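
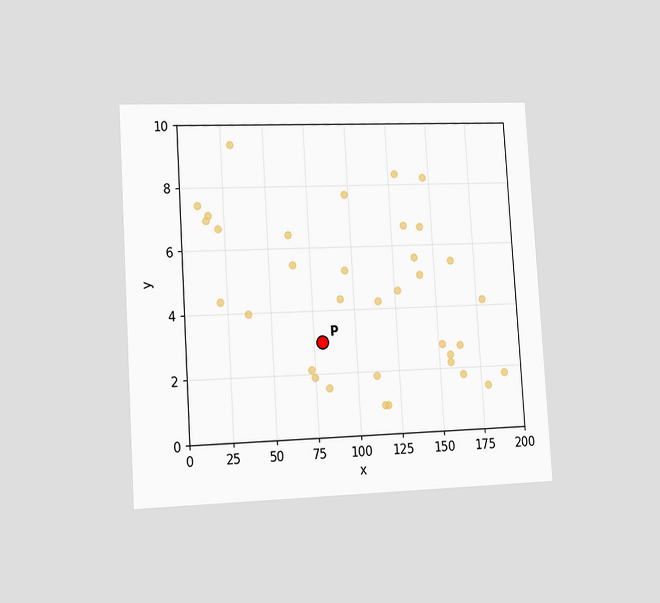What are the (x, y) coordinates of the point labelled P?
(80, 3)

The chart is tilted about 4° counter-clockwise and viewed slightly from the left. Following the gridlines from P to each axis, P sits at (80, 3).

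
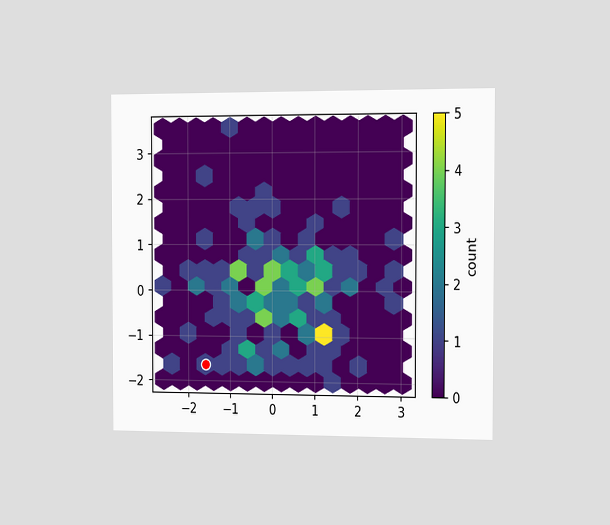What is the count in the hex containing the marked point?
The chart is viewed slightly from the right. The marked hex reads 1 on the colorbar.

1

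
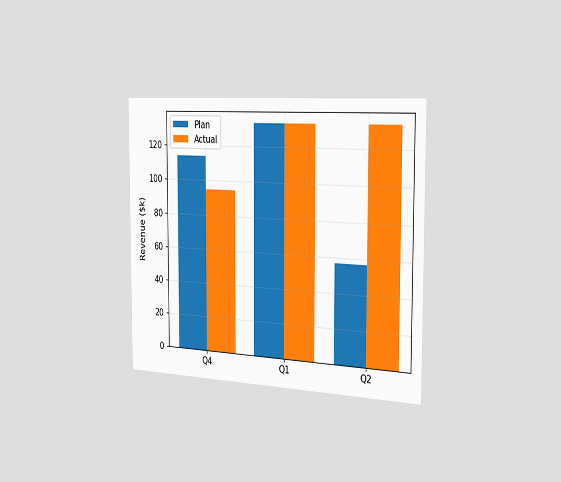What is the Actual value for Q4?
$95k

The chart is viewed slightly from the right. The Actual bar at Q4 reaches $95k on the y-axis.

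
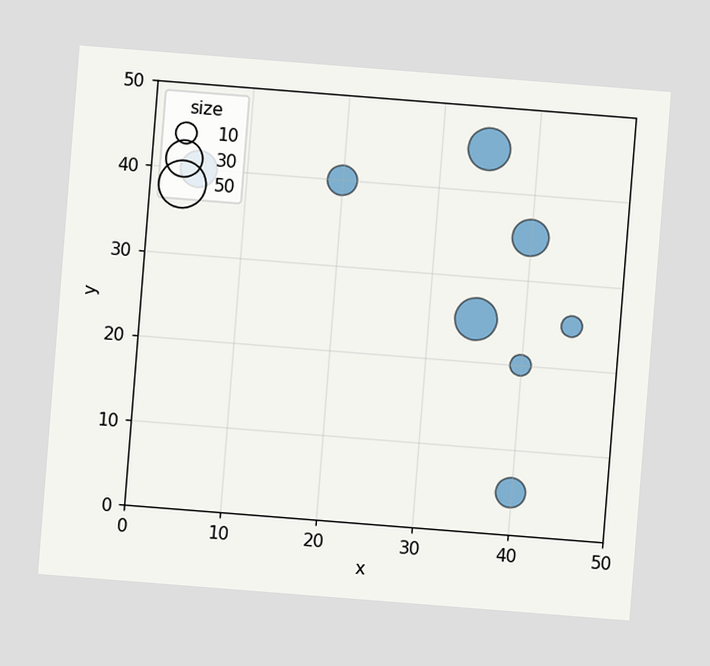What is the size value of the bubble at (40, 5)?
20

The chart is tilted about 5° clockwise. Matching the bubble at (40, 5) against the size legend gives 20.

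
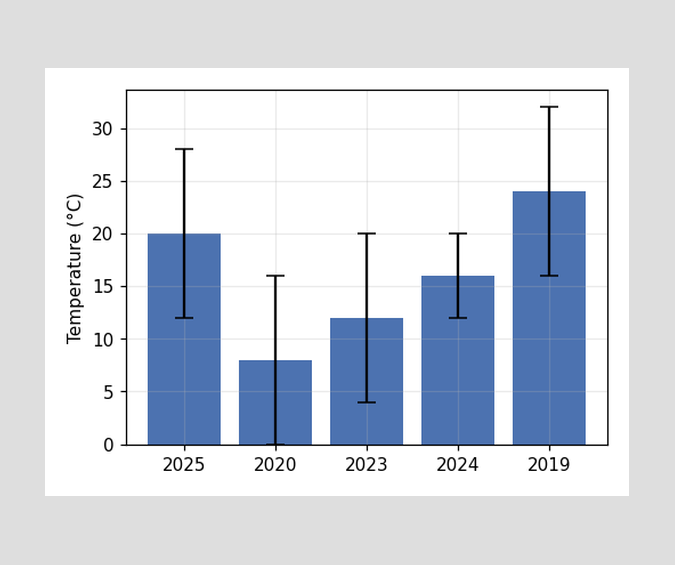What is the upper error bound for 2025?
28°C

The 2025 bar's upper whisker reaches 28°C.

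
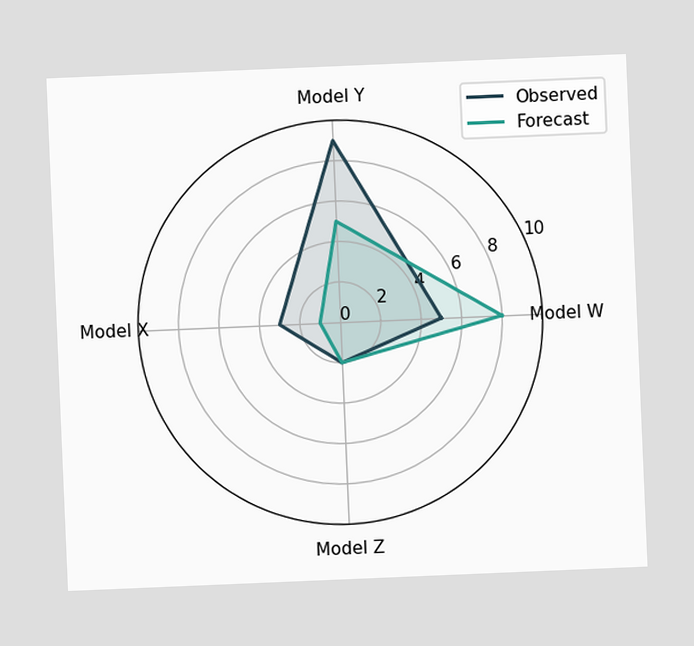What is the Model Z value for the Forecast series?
2

The chart is tilted about 2° counter-clockwise. On the Model Z axis, Forecast reaches 2.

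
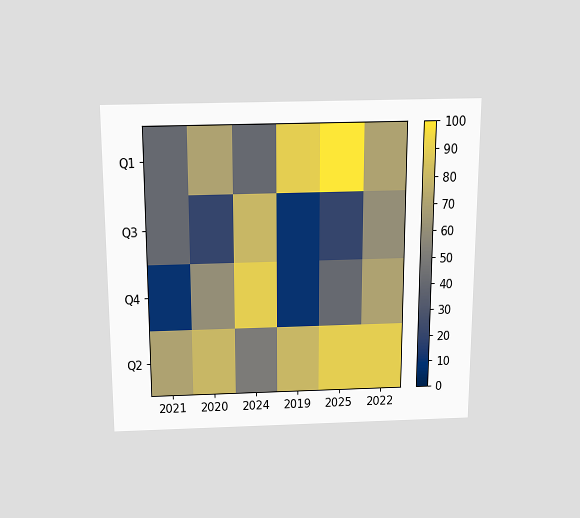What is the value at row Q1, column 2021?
40

The chart is viewed slightly from above. Matching cell (Q1, 2021) against the colorbar gives 40.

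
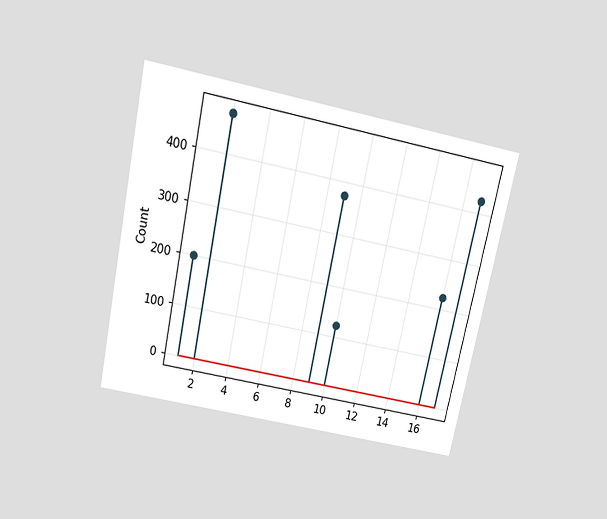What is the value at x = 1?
The chart is tilted about 12° clockwise and viewed slightly from above. The stem at x=1 reaches 200.

200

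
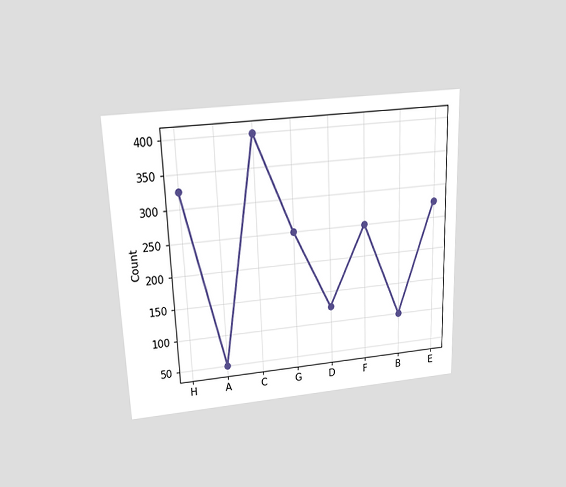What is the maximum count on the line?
400

The chart is tilted about 2° counter-clockwise and viewed slightly from above. The highest point is at C, and reading across to the y-axis gives 400.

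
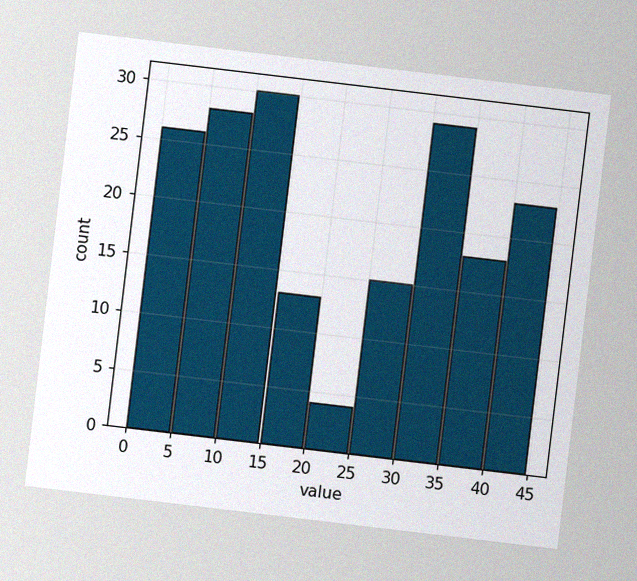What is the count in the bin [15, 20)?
13

The chart is tilted about 7° clockwise, with some photo noise. The [15, 20) bin has height 13.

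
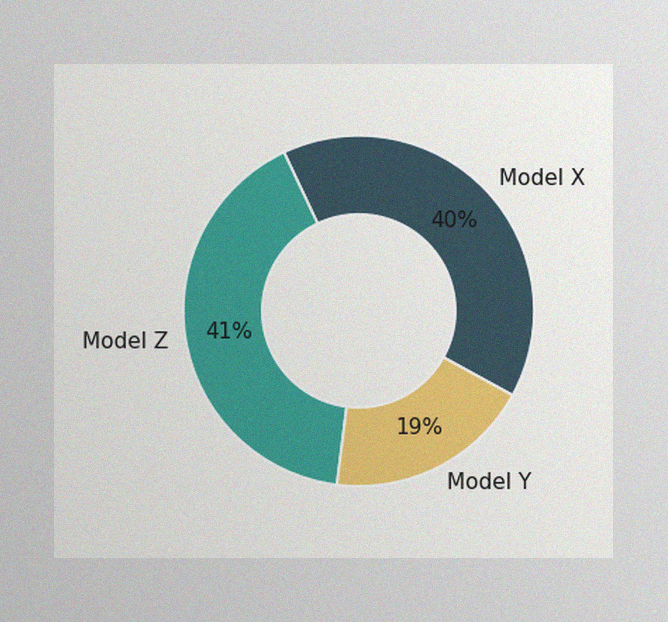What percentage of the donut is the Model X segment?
40%

The image has some photo noise and uneven lighting. The Model X segment takes up 40% of the ring.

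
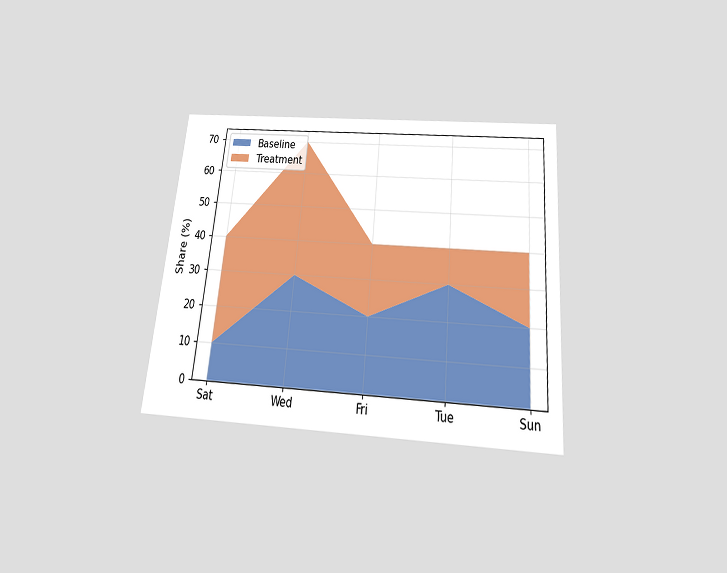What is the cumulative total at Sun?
The chart is tilted about 5° clockwise and viewed slightly from below. The stacked total at Sun reaches 40%.

40%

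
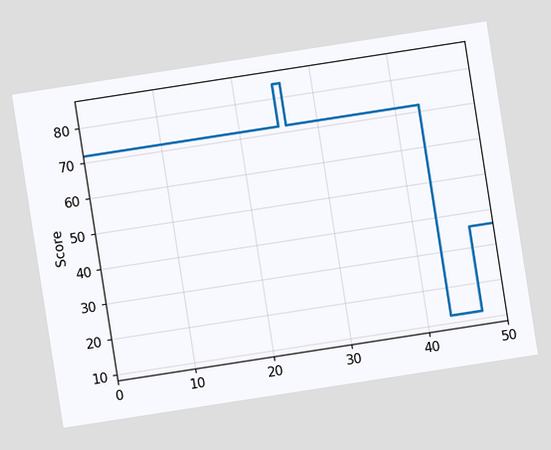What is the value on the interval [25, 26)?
The chart is tilted about 9° counter-clockwise. On [25, 26) the step sits at 84.

84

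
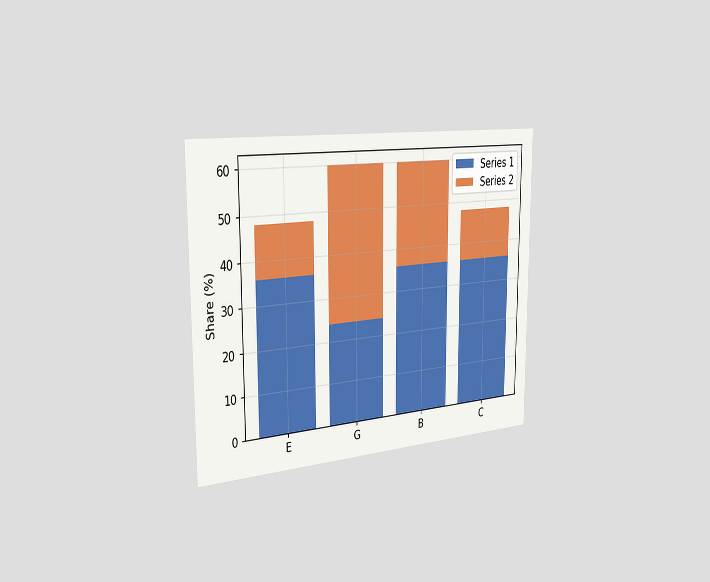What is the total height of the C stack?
The chart is viewed slightly from the left. The C stack's top reaches 48% on the y-axis.

48%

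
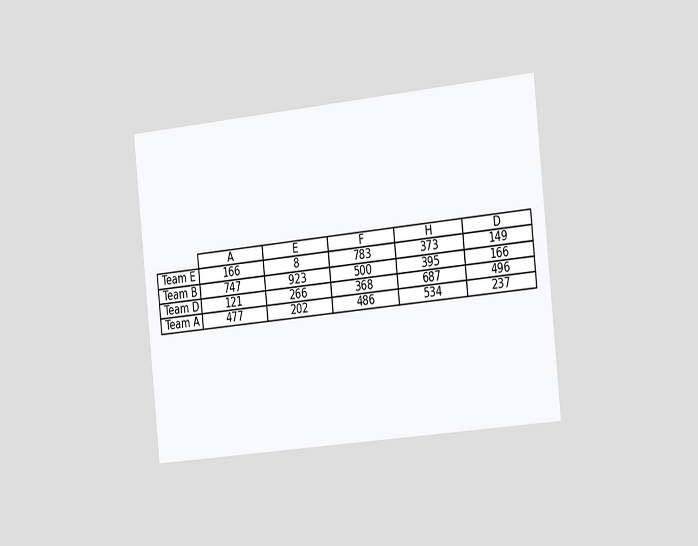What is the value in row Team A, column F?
The chart is tilted about 6° counter-clockwise and viewed slightly from the right. The (Team A, F) cell reads 486.

486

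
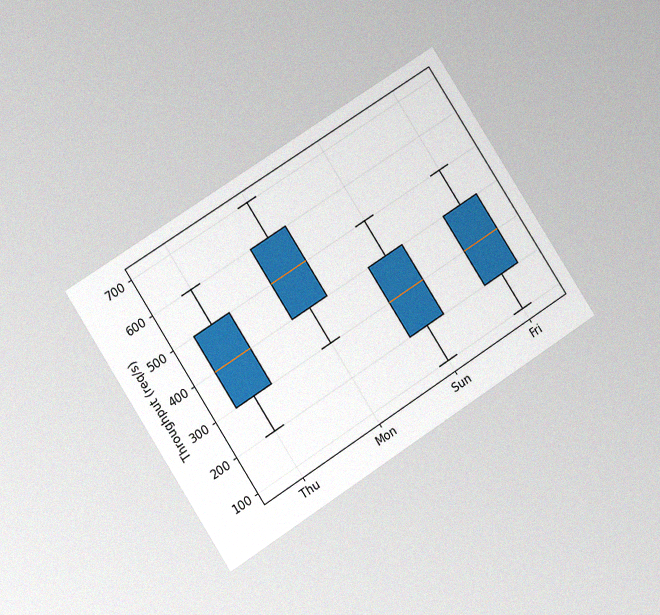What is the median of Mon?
500req/s

The chart is tilted about 33° counter-clockwise and viewed at a slight angle, with some photo noise. The median line in the Mon box sits at 500req/s.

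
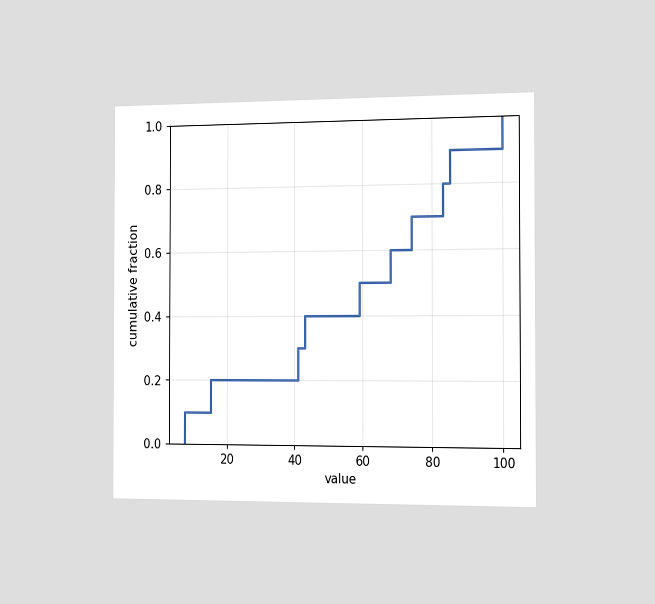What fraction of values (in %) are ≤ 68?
60%

The chart is viewed slightly from the right. At x=68 the ECDF step is at 60%.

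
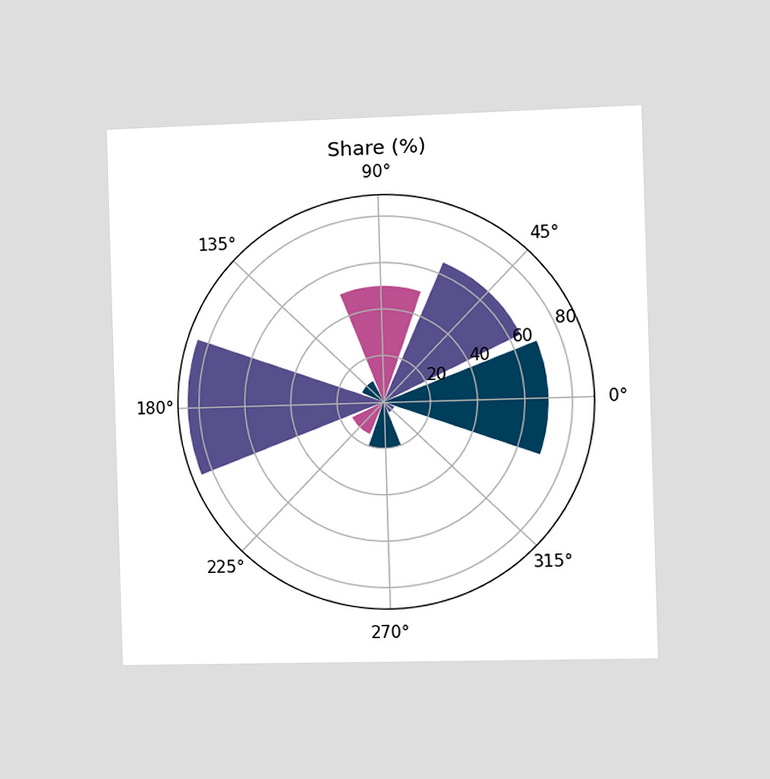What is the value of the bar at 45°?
The chart is viewed slightly from the right. The bar at 45° reaches 65% on the radial axis.

65%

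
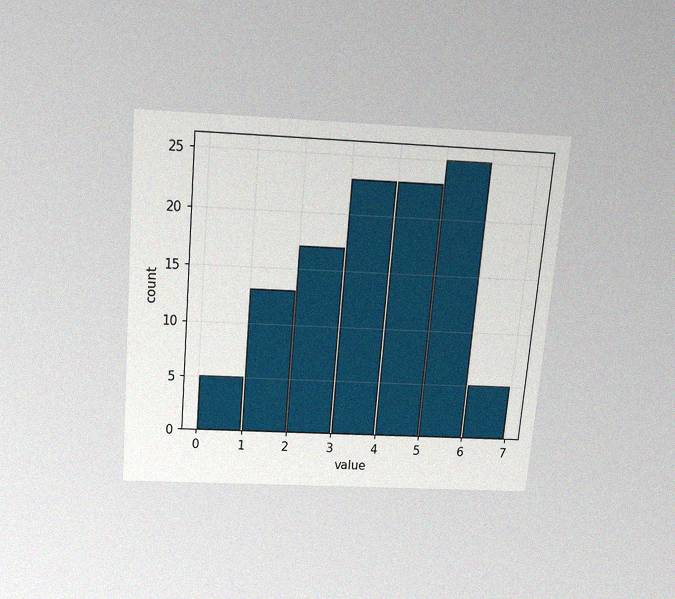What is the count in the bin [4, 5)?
The chart is tilted about 5° clockwise and viewed slightly from above, with some photo noise. The [4, 5) bin has height 23.

23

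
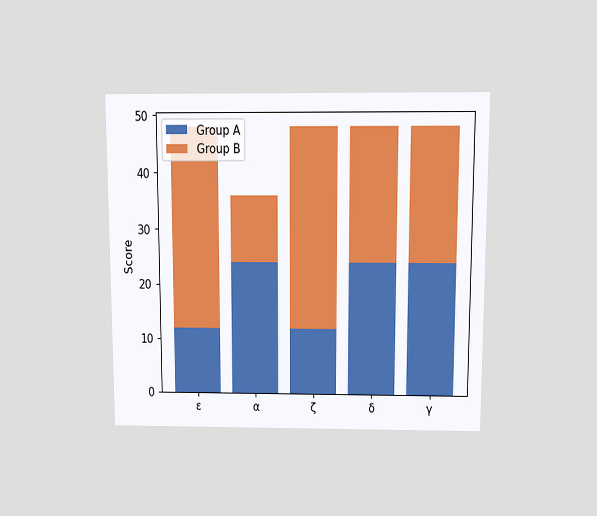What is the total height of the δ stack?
48

The chart is viewed slightly from above. The δ stack's top reaches 48 on the y-axis.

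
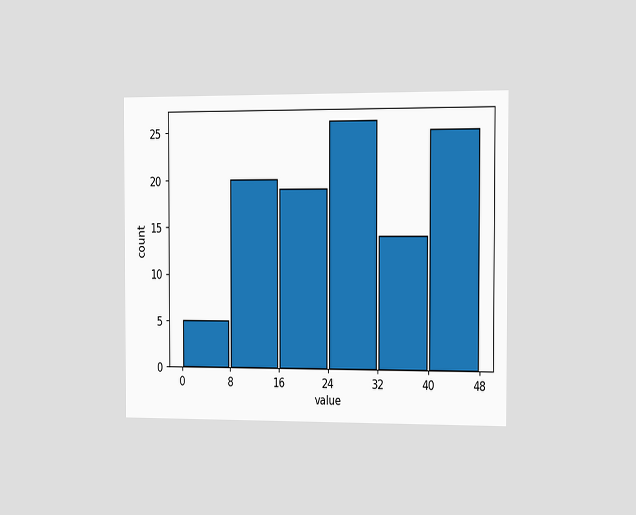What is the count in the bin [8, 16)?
The chart is viewed slightly from the right. The [8, 16) bin has height 20.

20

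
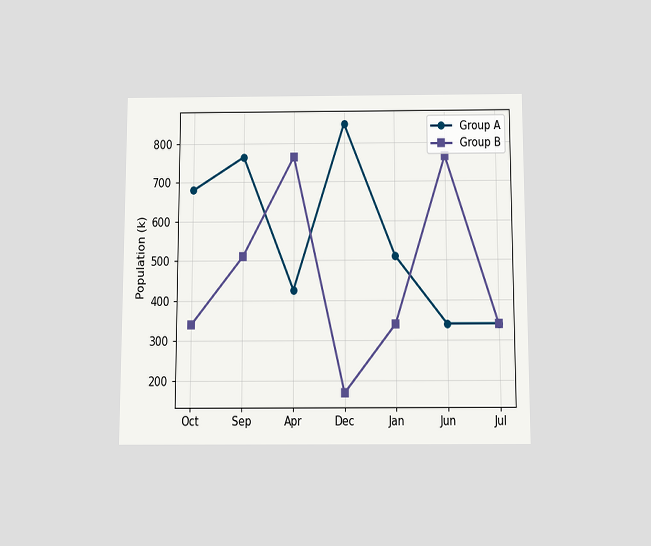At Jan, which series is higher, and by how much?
The chart is viewed slightly from below. At Jan, Group A sits above the other line by 170k.

Group A, by 170k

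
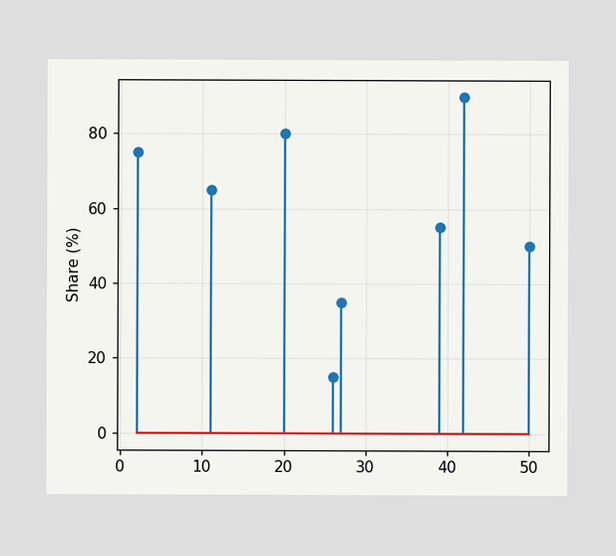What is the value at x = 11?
65%

The stem at x=11 reaches 65%.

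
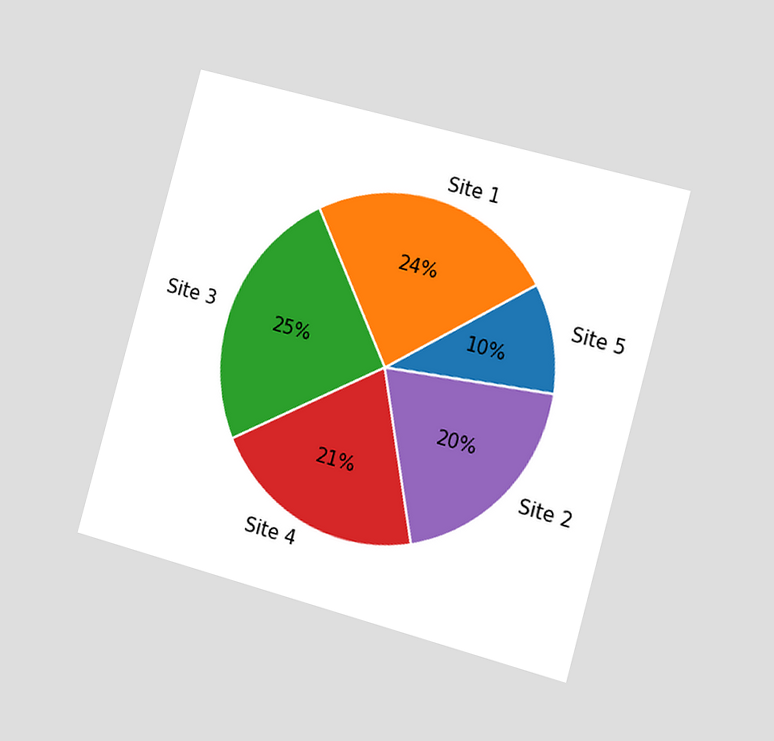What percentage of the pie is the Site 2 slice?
20%

The chart is tilted about 15° clockwise and viewed slightly from the right. The Site 2 slice takes up 20% of the pie.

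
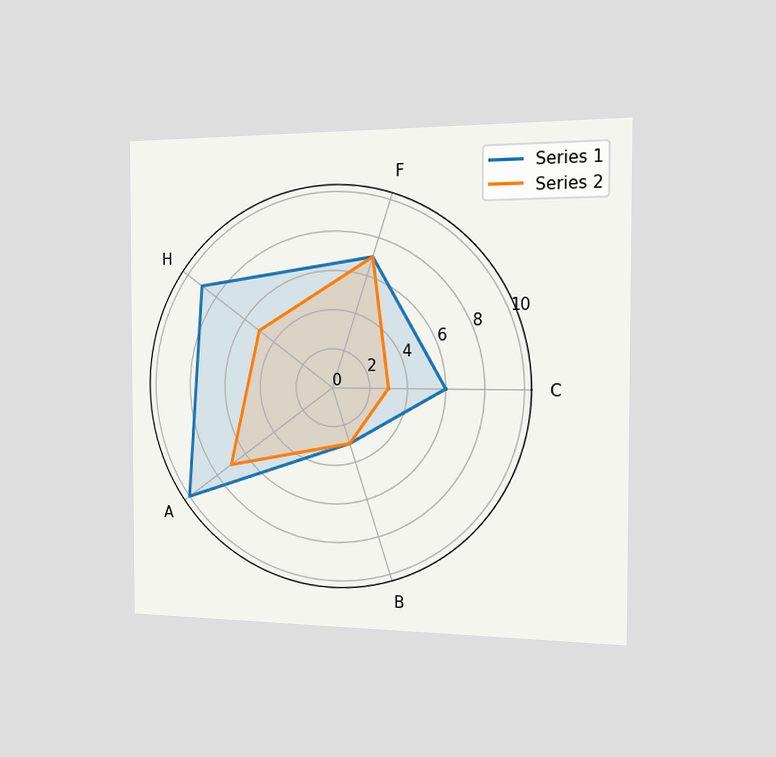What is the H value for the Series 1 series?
The chart is viewed slightly from the right. On the H axis, Series 1 reaches 9.

9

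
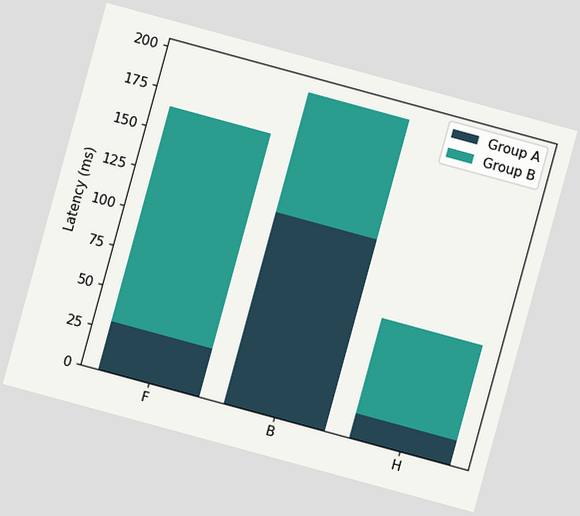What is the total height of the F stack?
The chart is tilted about 15° clockwise. The F stack's top reaches 165ms on the y-axis.

165ms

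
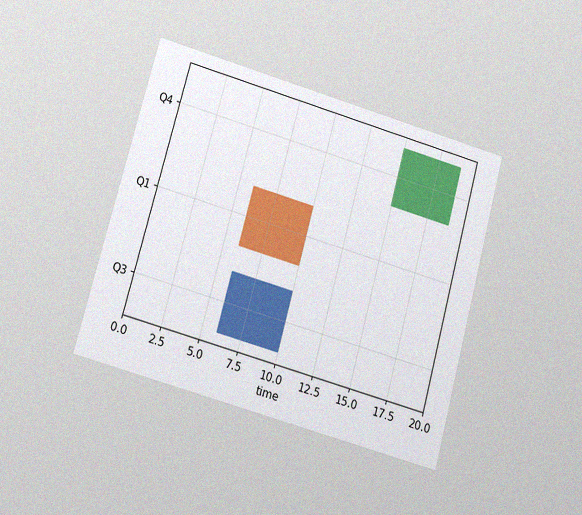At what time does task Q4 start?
15

The chart is tilted about 15° clockwise and viewed at a slight angle, with some photo noise. The Q4 bar begins at t=15.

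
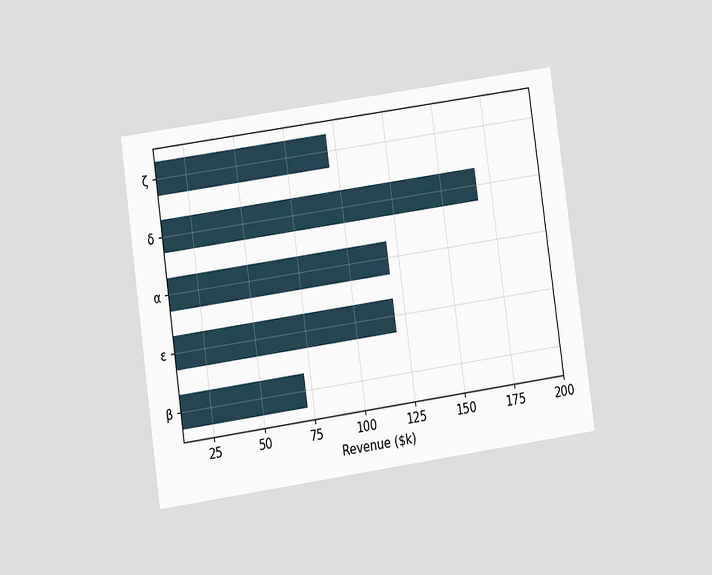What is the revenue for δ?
The chart is tilted about 8° counter-clockwise and viewed at a slight angle. Reading along the chart's x-axis, the δ bar reaches $168k.

$168k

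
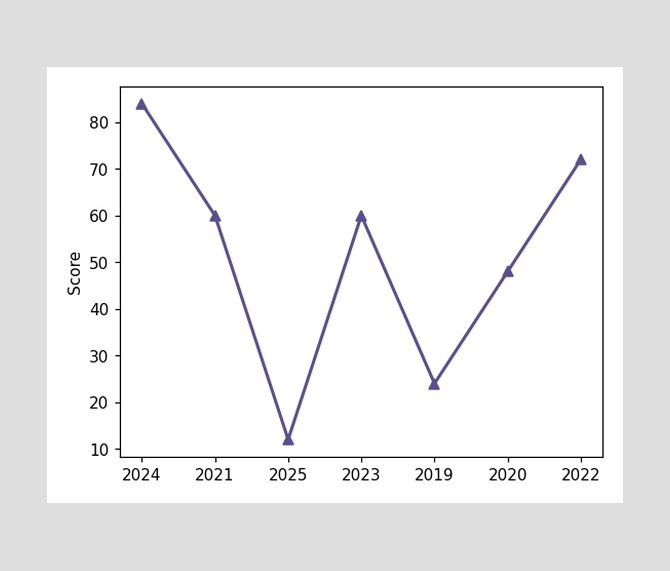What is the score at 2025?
At 2025, the line is at 12.

12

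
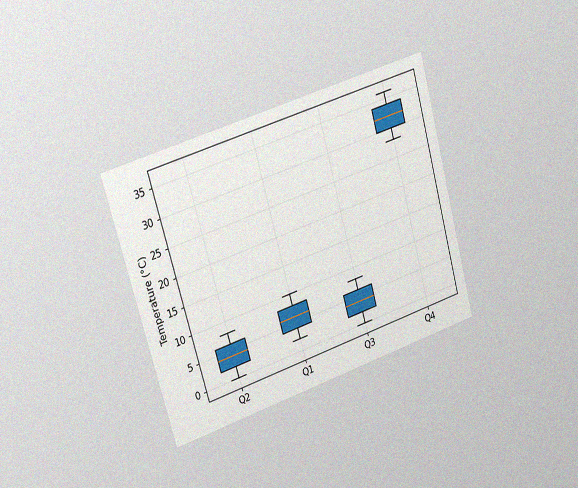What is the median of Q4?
The chart is tilted about 16° counter-clockwise and viewed slightly from the left, with some photo noise. The median line in the Q4 box sits at 32°C.

32°C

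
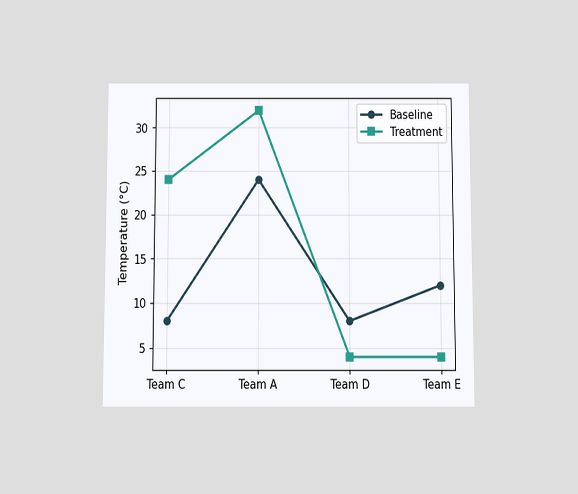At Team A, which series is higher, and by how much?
The chart is viewed slightly from below. At Team A, Treatment sits above the other line by 8°C.

Treatment, by 8°C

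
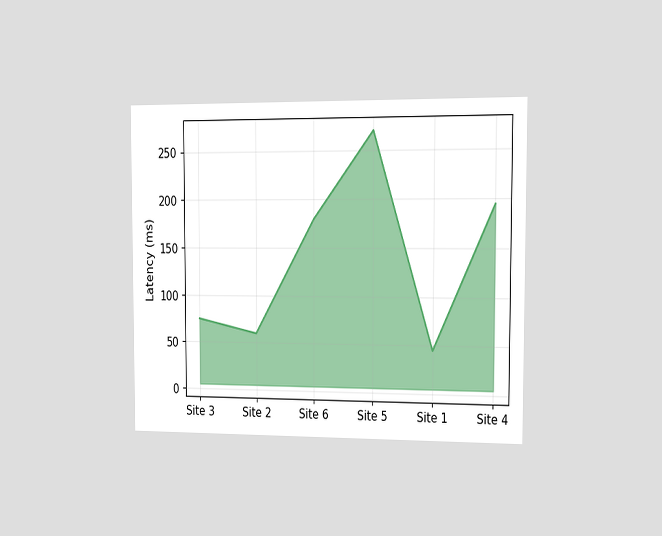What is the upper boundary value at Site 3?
The chart is viewed slightly from the right. At Site 3 the upper boundary is at 75ms.

75ms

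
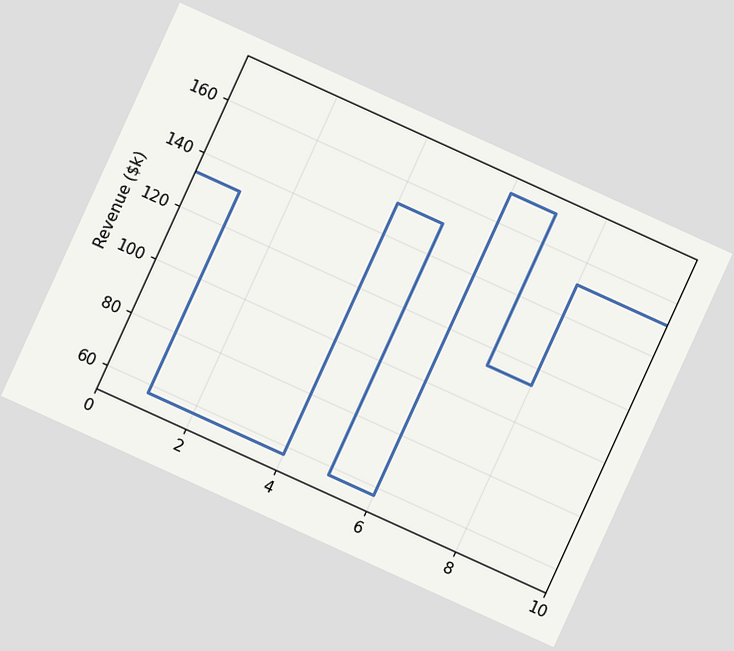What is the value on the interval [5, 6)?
The chart is tilted about 24° clockwise. On [5, 6) the step sits at $57k.

$57k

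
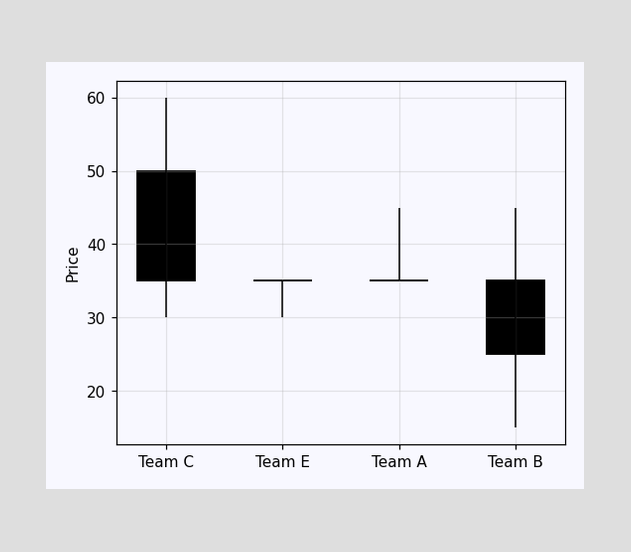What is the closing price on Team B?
The Team B candle closes at 25.

25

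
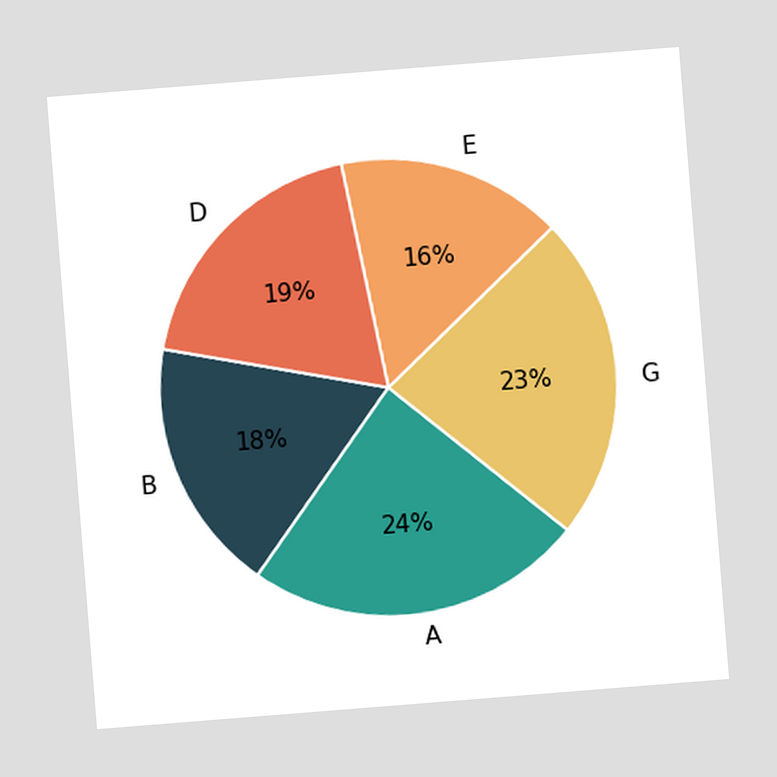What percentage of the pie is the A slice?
The chart is tilted about 5° counter-clockwise. The A slice takes up 24% of the pie.

24%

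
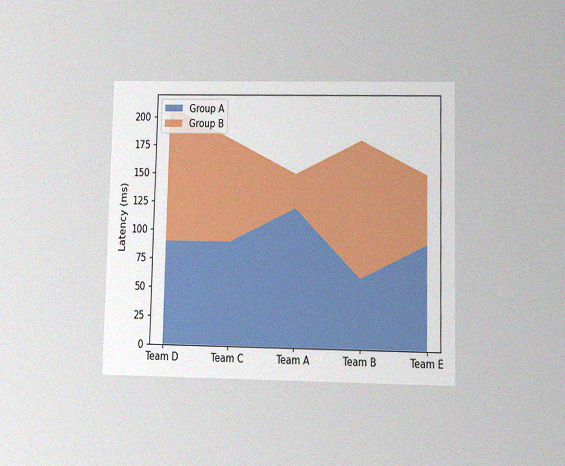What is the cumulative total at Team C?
180ms

The chart is viewed at a slight angle, with some photo noise. The stacked total at Team C reaches 180ms.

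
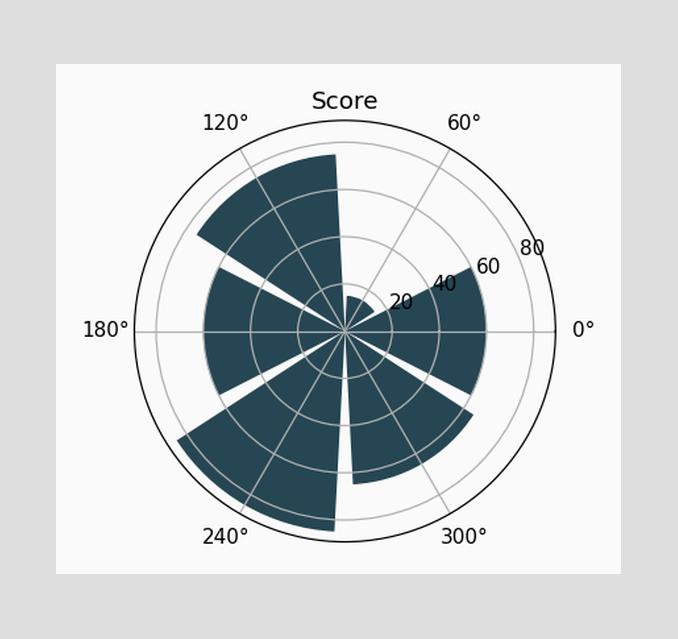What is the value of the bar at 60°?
The bar at 60° reaches 15 on the radial axis.

15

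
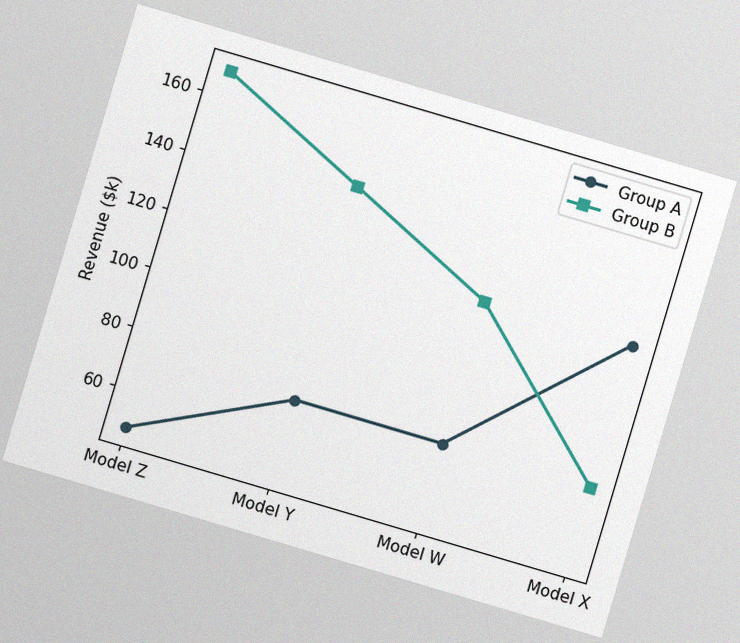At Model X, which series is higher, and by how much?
Group A, by $48k

The chart is tilted about 17° clockwise, with some photo noise. At Model X, Group A sits above the other line by $48k.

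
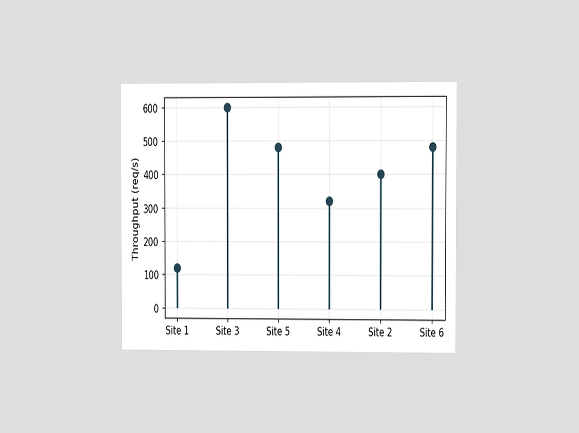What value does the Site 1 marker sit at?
The chart is viewed at a slight angle. The Site 1 marker sits at 120req/s.

120req/s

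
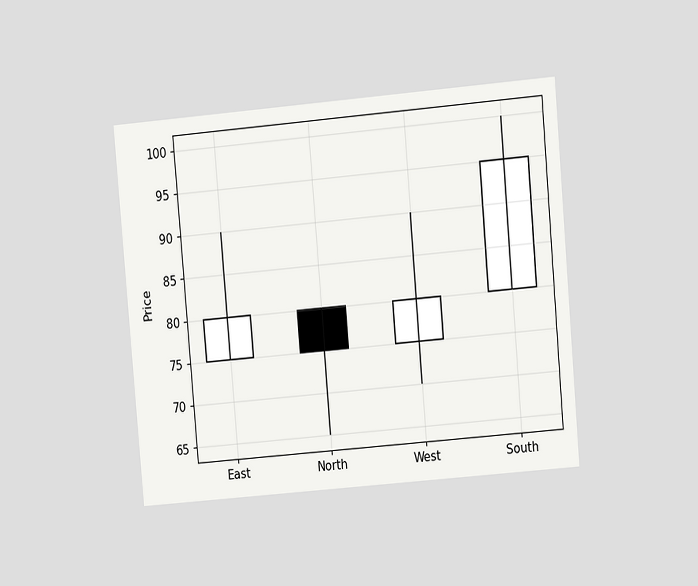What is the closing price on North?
The chart is tilted about 5° counter-clockwise and viewed at a slight angle. The North candle closes at 75.

75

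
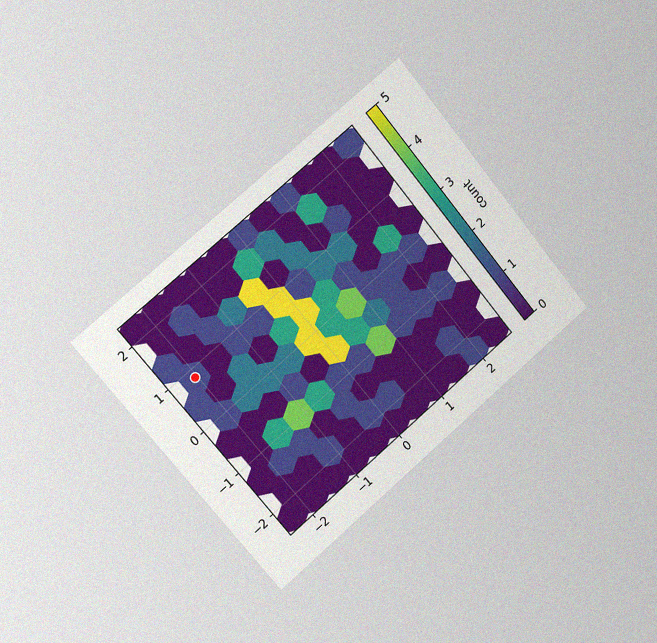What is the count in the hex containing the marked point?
1

The chart is tilted about 40° counter-clockwise and viewed slightly from the left, with some photo noise. The marked hex reads 1 on the colorbar.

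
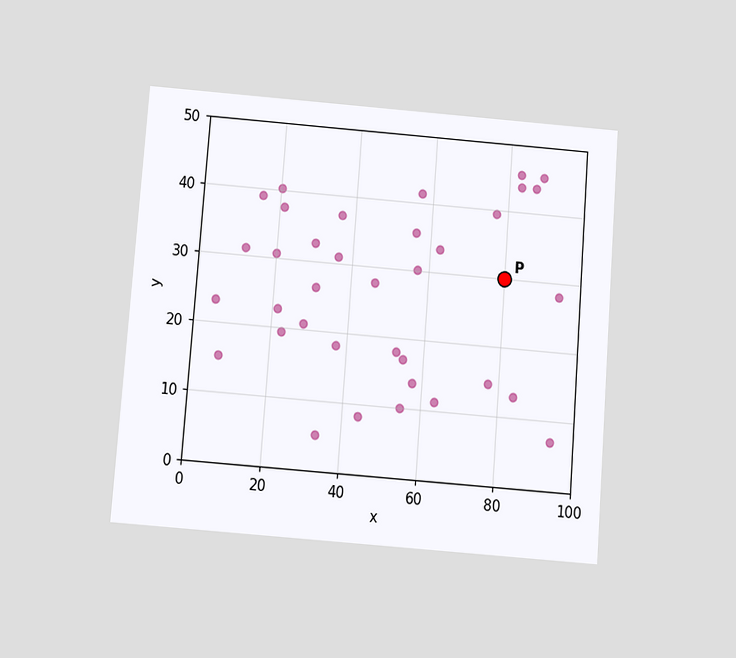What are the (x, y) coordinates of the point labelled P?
(80, 30)

The chart is tilted about 4° clockwise and viewed slightly from below. Following the gridlines from P to each axis, P sits at (80, 30).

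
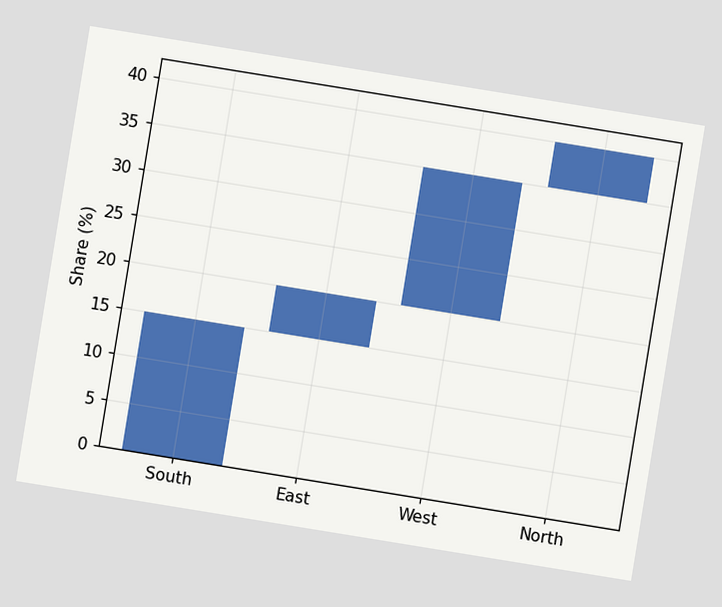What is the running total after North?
40%

The chart is tilted about 9° clockwise. After North the running total reaches 40%.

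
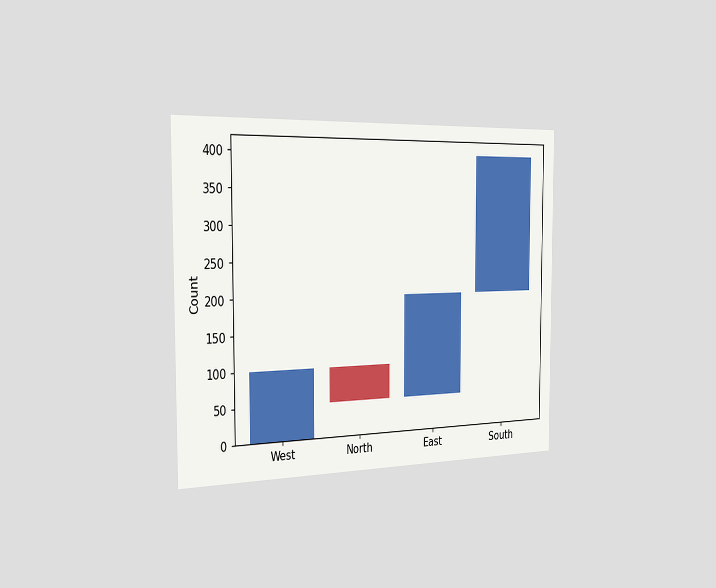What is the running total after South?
The chart is viewed slightly from the left. After South the running total reaches 400.

400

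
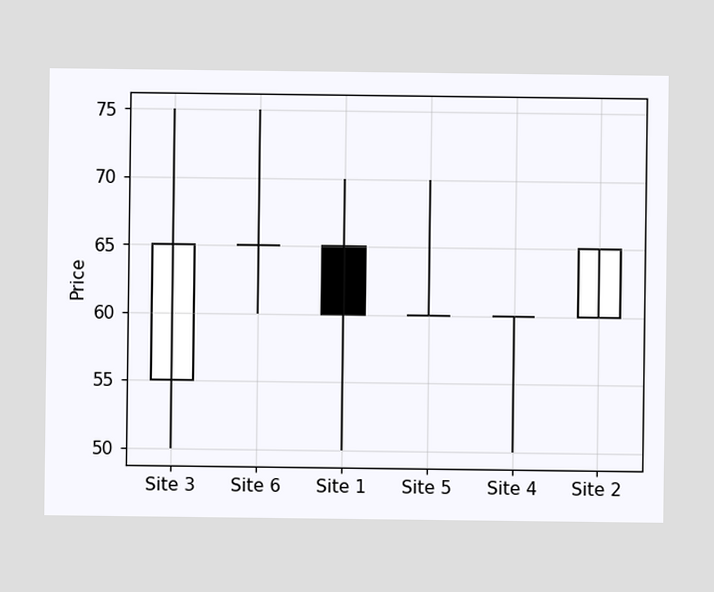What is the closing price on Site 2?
The Site 2 candle closes at 65.

65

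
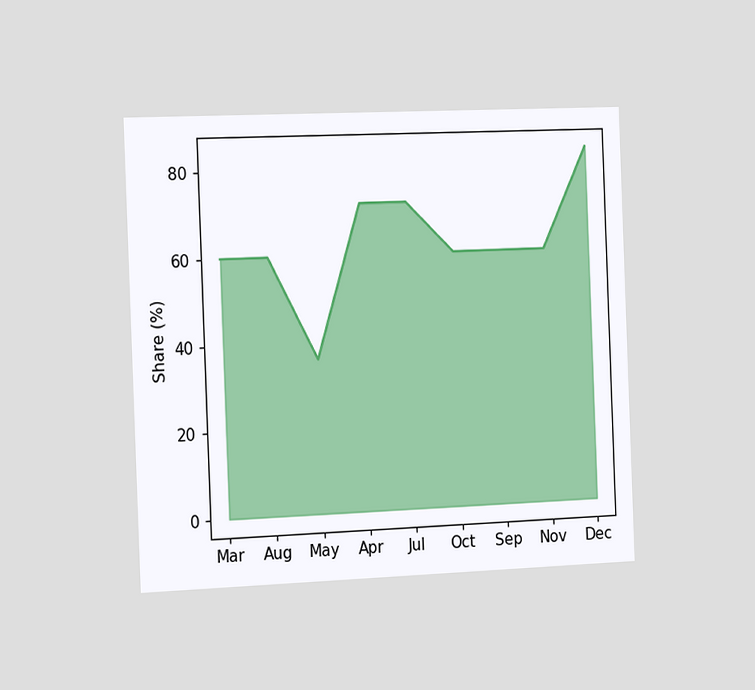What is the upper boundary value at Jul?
The chart is tilted about 2° counter-clockwise and viewed slightly from the left. At Jul the upper boundary is at 72%.

72%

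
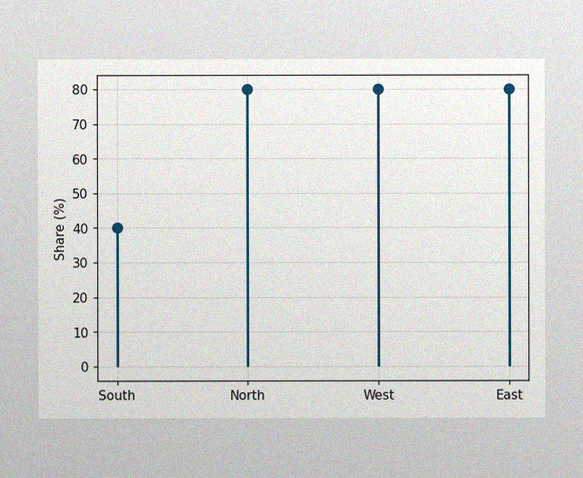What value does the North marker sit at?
The image has some photo noise and uneven lighting. The North marker sits at 80%.

80%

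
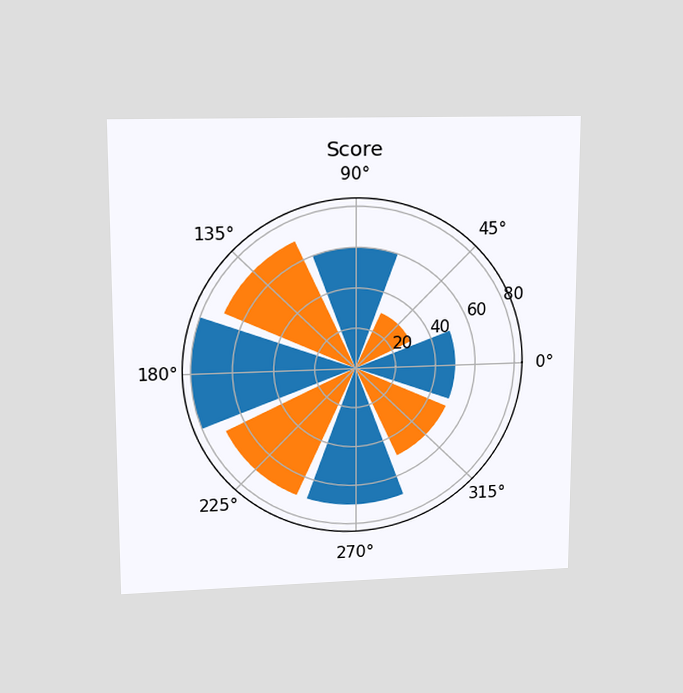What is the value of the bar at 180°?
The chart is viewed at a slight angle. The bar at 180° reaches 80 on the radial axis.

80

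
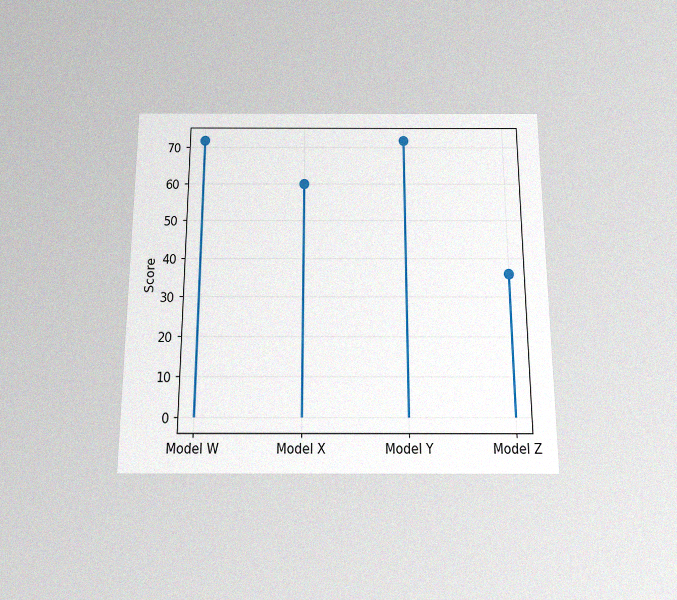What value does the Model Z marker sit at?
The chart is viewed slightly from below, with some photo noise. The Model Z marker sits at 36.

36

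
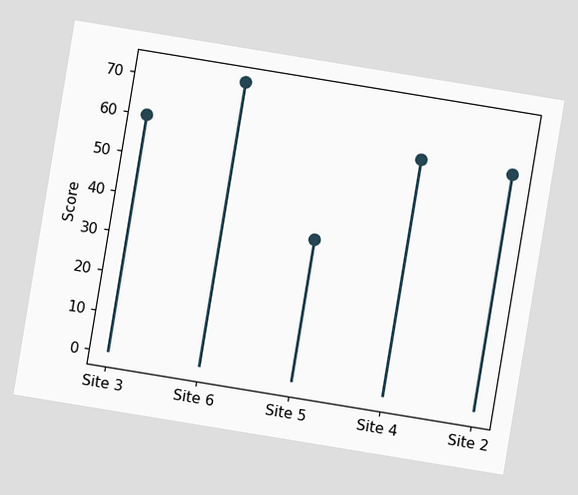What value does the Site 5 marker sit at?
The chart is tilted about 9° clockwise. The Site 5 marker sits at 36.

36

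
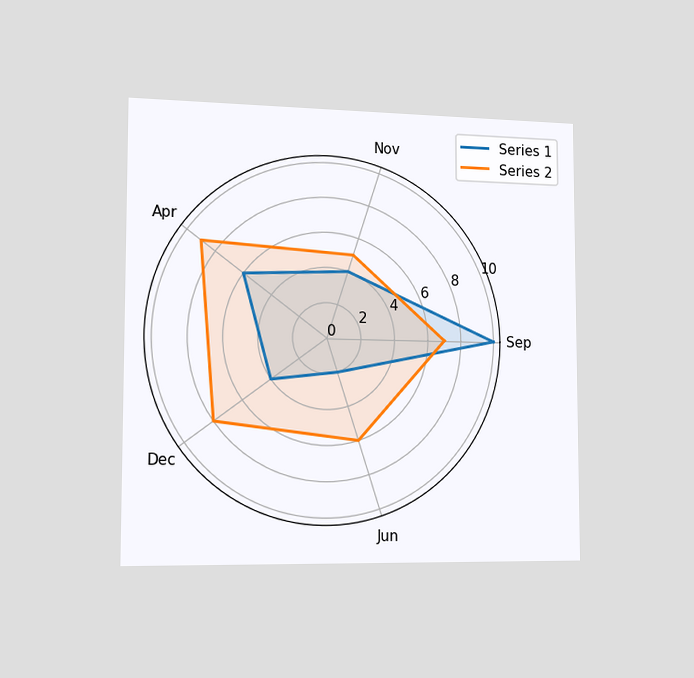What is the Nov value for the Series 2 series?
5

The chart is viewed slightly from the left. On the Nov axis, Series 2 reaches 5.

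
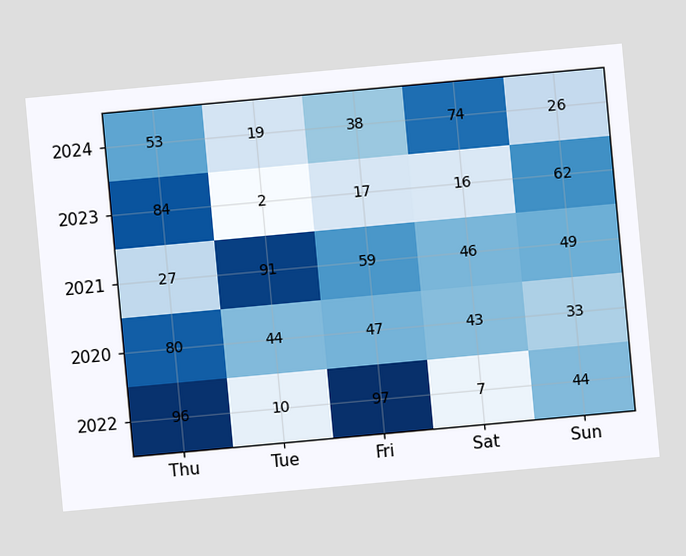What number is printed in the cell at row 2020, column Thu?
The chart is tilted about 5° counter-clockwise. The (2020, Thu) cell reads 80.

80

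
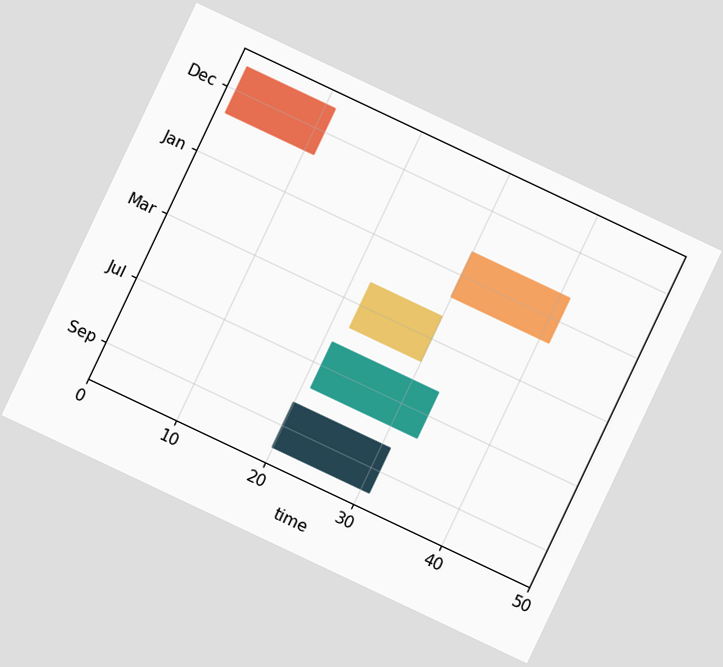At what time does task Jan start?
The chart is tilted about 25° clockwise. The Jan bar begins at t=30.

30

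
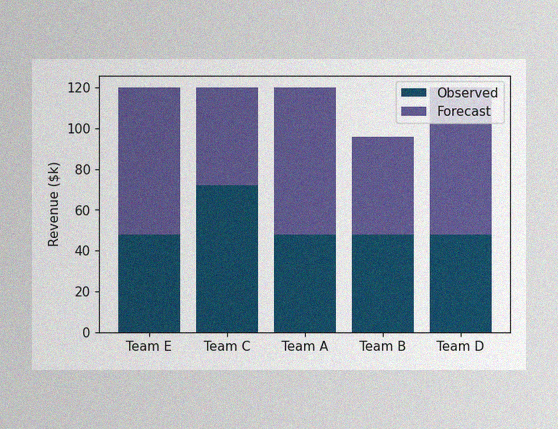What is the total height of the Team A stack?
$120k

The image has some photo noise and uneven lighting. The Team A stack's top reaches $120k on the y-axis.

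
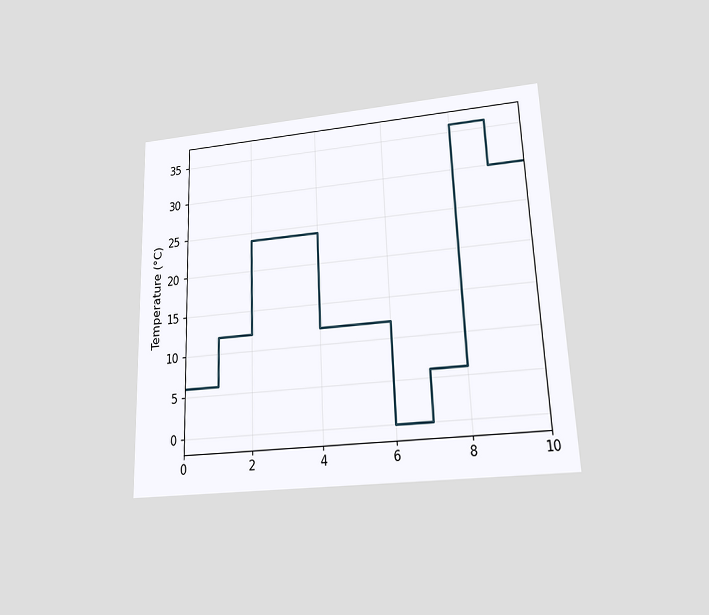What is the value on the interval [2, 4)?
24°C

The chart is tilted about 2° counter-clockwise and viewed at a slight angle. On [2, 4) the step sits at 24°C.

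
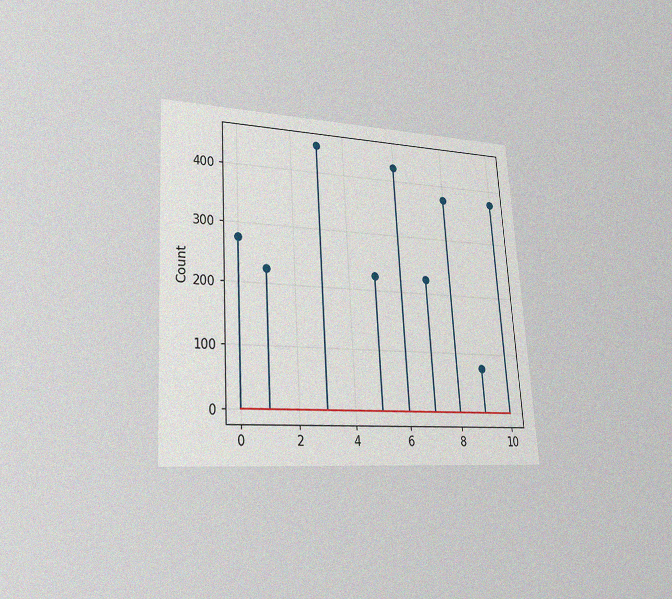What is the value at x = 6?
The chart is tilted about 4° counter-clockwise and viewed at a slight angle, with some photo noise. The stem at x=6 reaches 425.

425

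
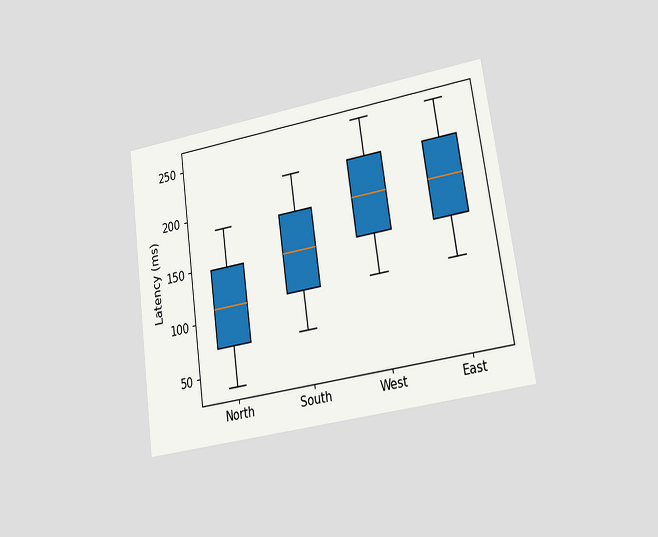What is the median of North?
The chart is tilted about 8° counter-clockwise and viewed at a slight angle. The median line in the North box sits at 111ms.

111ms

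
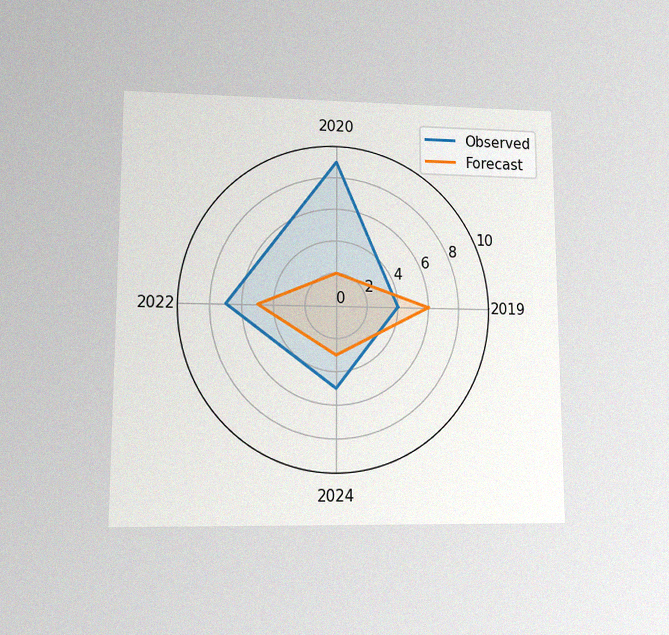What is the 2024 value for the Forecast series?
3

The chart is viewed at a slight angle, with some photo noise. On the 2024 axis, Forecast reaches 3.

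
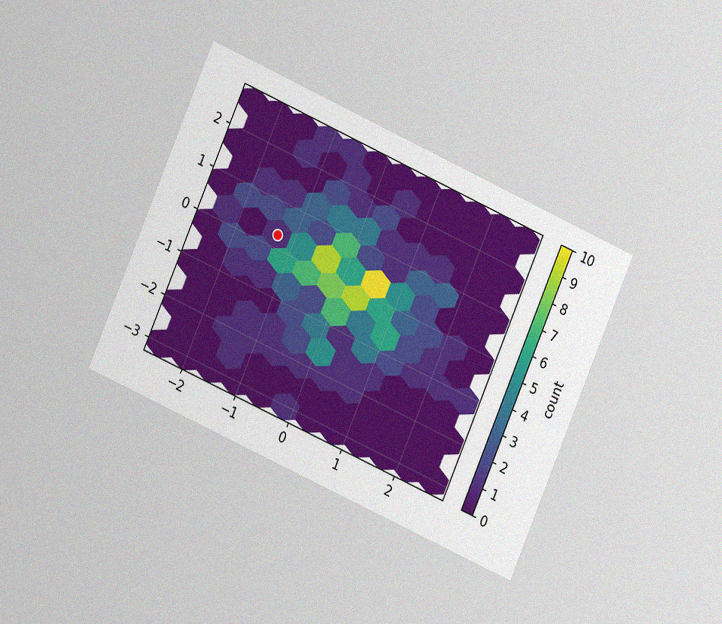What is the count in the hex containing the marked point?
1

The chart is tilted about 24° clockwise and viewed at a slight angle, with some photo noise. The marked hex reads 1 on the colorbar.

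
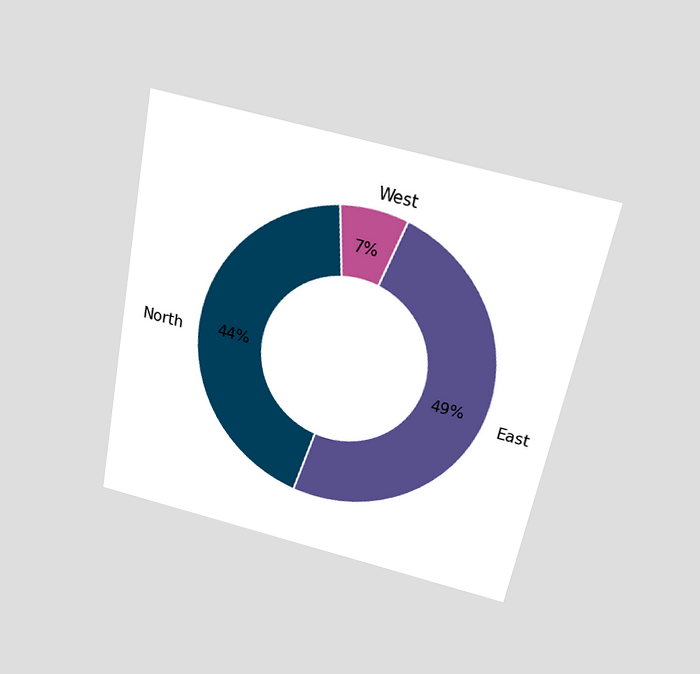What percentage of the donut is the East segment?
49%

The chart is tilted about 11° clockwise and viewed slightly from above. The East segment takes up 49% of the ring.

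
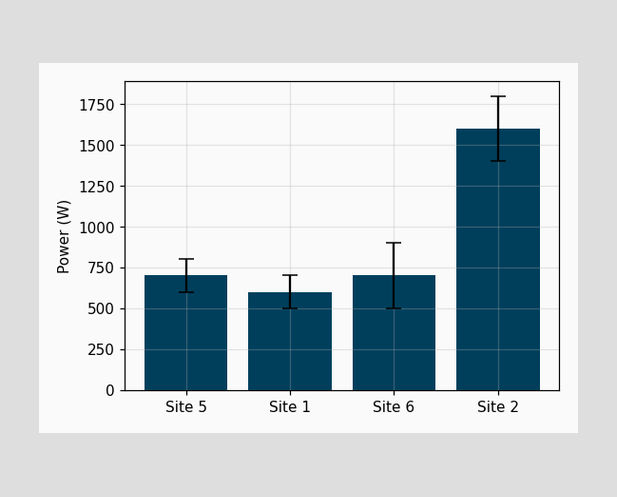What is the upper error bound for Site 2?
1800W

The Site 2 bar's upper whisker reaches 1800W.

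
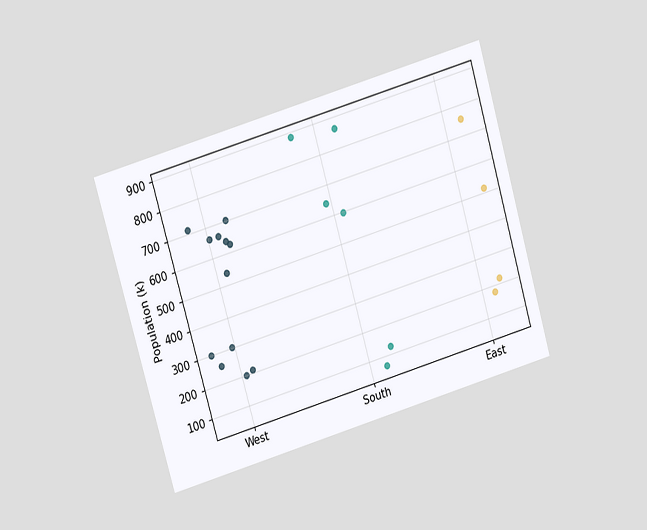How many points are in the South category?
6

The chart is tilted about 16° counter-clockwise and viewed at a slight angle. Counting the markers in the South column gives 6.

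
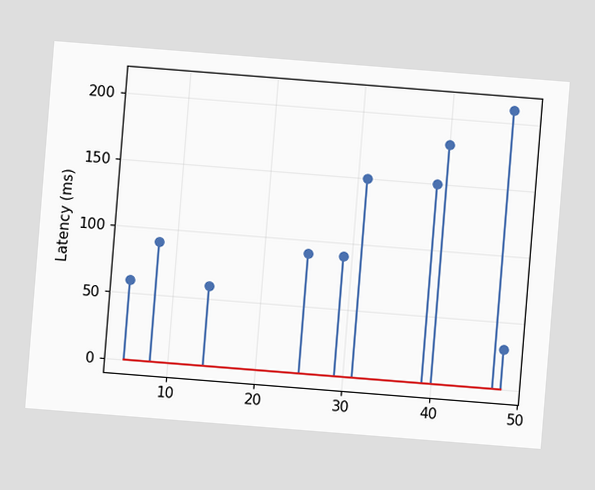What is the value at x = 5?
60ms

The chart is tilted about 5° clockwise. The stem at x=5 reaches 60ms.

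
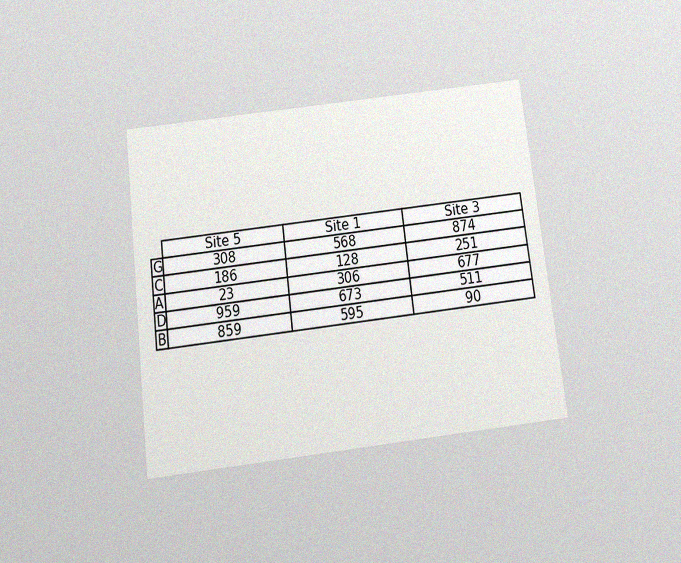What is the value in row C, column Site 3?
251

The chart is tilted about 7° counter-clockwise and viewed slightly from below, with some photo noise. The (C, Site 3) cell reads 251.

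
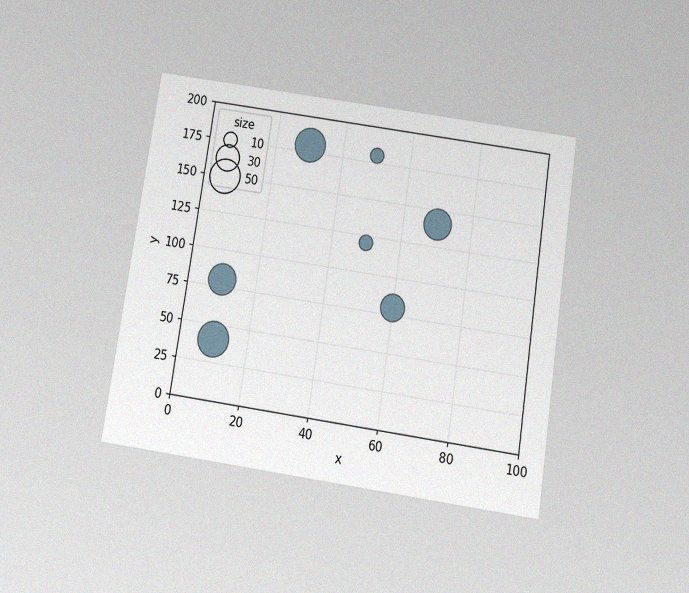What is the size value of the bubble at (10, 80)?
The chart is tilted about 9° clockwise and viewed slightly from below, with some photo noise. Matching the bubble at (10, 80) against the size legend gives 40.

40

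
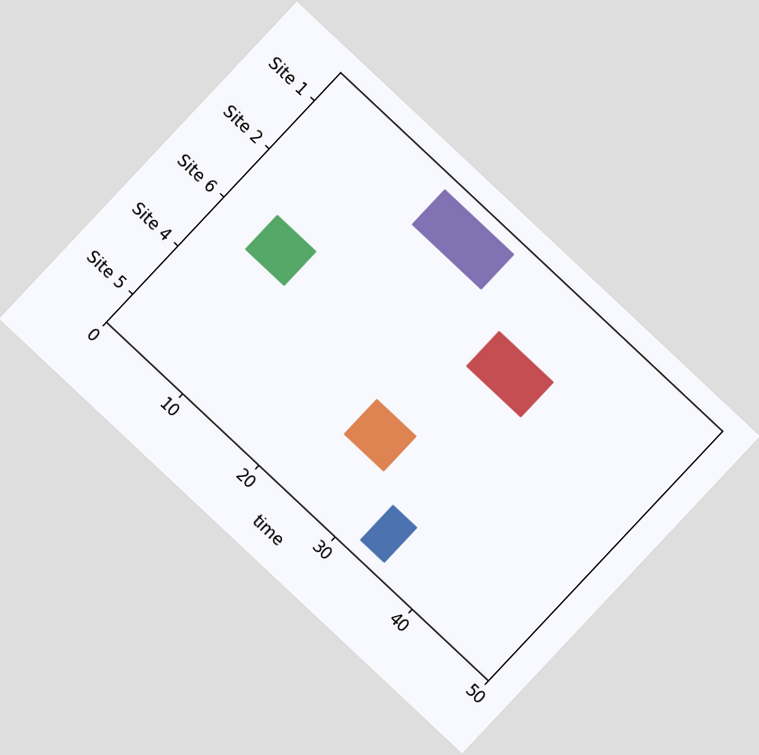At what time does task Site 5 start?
32

The chart is tilted about 43° clockwise. The Site 5 bar begins at t=32.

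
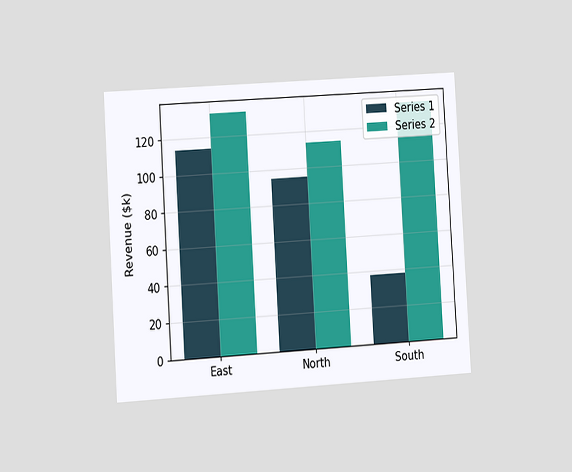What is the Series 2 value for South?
The chart is tilted about 3° counter-clockwise and viewed at a slight angle. The Series 2 bar at South reaches $133k on the y-axis.

$133k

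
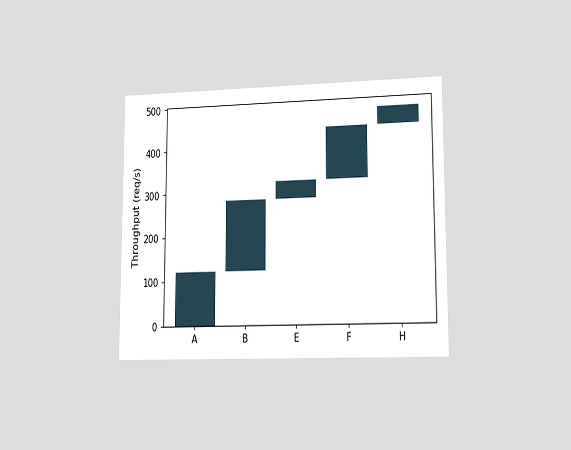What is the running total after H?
The chart is viewed slightly from the right. After H the running total reaches 480req/s.

480req/s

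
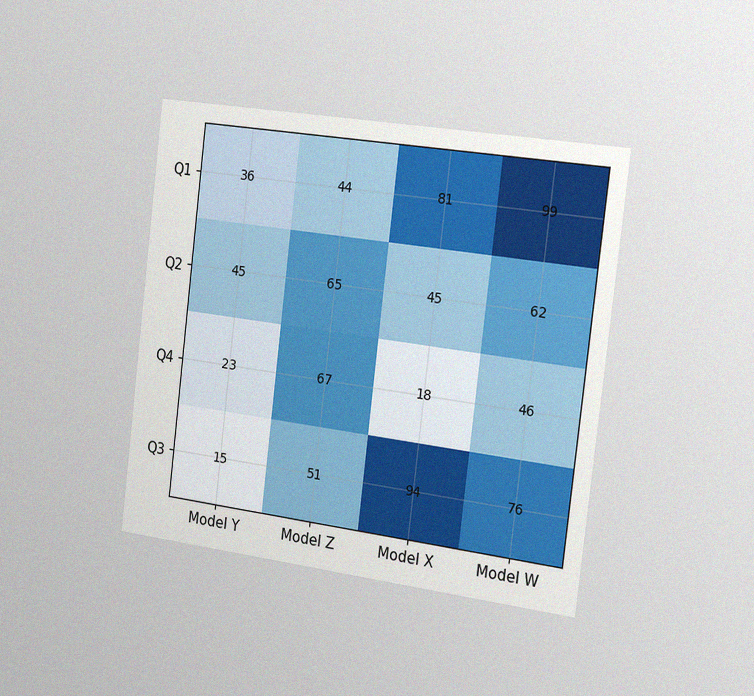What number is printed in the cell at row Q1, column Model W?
The chart is tilted about 7° clockwise and viewed slightly from the right, with some photo noise. The (Q1, Model W) cell reads 99.

99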